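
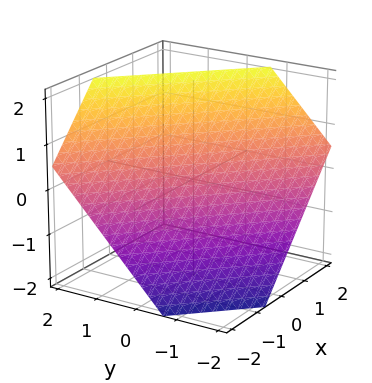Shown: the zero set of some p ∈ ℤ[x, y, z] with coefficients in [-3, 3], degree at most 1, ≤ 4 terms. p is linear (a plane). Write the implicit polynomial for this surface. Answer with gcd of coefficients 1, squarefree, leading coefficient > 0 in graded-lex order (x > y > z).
3*x + 3*y - 3*z + 2

deg p = 1.
Matching integer coefficients to the picture gives p.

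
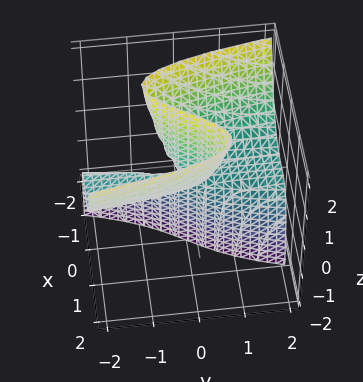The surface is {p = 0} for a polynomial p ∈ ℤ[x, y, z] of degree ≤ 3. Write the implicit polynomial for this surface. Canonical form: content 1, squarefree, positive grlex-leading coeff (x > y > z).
3*x^3 - 3*x*z + 2*y*z

(a) Degree: no degree-2 surface has this shape, so deg p = 3.
(b) Observable constraints: the visible z-axis segment lies entirely on the surface; the visible y-axis segment lies entirely on the surface; it crosses the x-axis at the gridline x = 0.
(c) The integer polynomial consistent with all of this is the stated p.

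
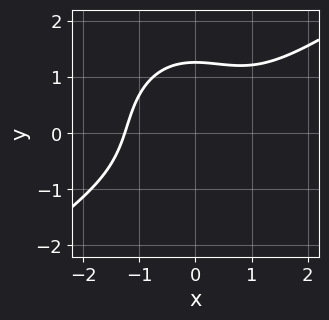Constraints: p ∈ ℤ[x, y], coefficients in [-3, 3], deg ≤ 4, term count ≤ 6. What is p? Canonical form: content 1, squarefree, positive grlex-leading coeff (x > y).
(a) Degree: a generic line meets the curve in up to 3 points, so deg p = 3.
(b) Putting this together gives p.

x^3 - x^2*y - y^3 + 2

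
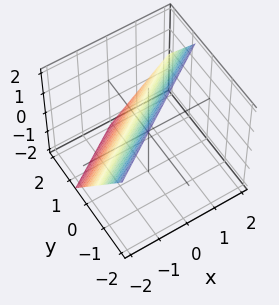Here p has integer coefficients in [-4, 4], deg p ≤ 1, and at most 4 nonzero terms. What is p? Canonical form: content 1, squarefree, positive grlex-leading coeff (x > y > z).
2*x - 3*y - 2*z + 2

First, the degree is 1 — the surface is flat (a plane).
Then, reading off the gridlines: it crosses the x-axis at the gridline x = -1; it meets the z-axis at z = 1 (among the integer gridlines).
Finally, solving for integer coefficients yields p as stated.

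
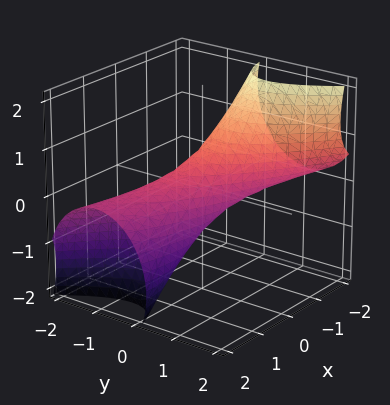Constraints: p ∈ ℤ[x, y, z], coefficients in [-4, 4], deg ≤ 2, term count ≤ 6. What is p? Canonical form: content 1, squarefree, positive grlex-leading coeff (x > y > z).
x^2 + 3*x*y + 3*x*z + 3*y^2 + 2*z^2 - 1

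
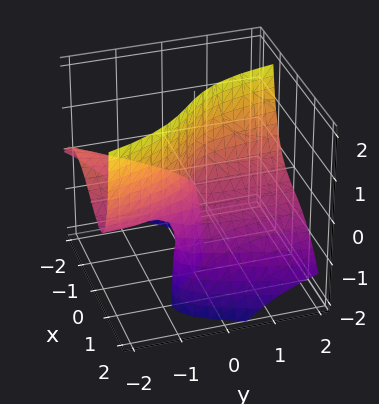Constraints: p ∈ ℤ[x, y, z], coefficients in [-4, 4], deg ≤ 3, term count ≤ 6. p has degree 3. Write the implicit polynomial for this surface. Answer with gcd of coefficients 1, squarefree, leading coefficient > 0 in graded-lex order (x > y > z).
2*x^3 - x^2*y + 2*x*y + 3*x*z + 3*y*z

First, deg p = 3. A generic line meets the surface in up to 3 points.
Then, from the axis intercepts and sections: it meets the x-axis at x = 0 (among the integer gridlines); the visible y-axis segment lies entirely on the surface.
Finally, putting this together gives p. Check: (0, 0, 2) on the z-axis lies on the surface, and p(0, 0, 2) = 0. ✓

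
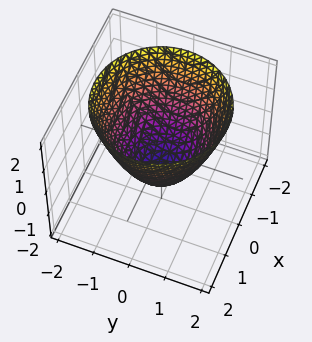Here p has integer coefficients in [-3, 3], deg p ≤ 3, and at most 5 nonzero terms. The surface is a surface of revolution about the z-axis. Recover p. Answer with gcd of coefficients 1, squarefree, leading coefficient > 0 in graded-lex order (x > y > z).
x^2 + y^2 - z - 1

Degree: the shape is more complex than any degree-1 surface, so deg p = 2.
Symmetry: every cross-section ⟂ z is a circle, so x, y appear only via x² + y².
Reading off the gridlines: it meets the z-axis at z = -1 (among the integer gridlines); among the integer gridlines, it crosses the y-axis at y ∈ {-1, 1}.
Solving for integer coefficients yields p as stated. Check: (-1, 0, 0) on the x-axis lies on the surface, and p(-1, 0, 0) = 0. ✓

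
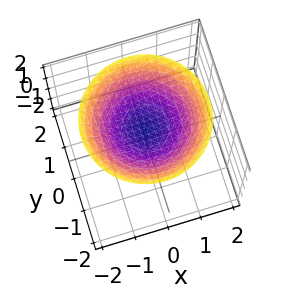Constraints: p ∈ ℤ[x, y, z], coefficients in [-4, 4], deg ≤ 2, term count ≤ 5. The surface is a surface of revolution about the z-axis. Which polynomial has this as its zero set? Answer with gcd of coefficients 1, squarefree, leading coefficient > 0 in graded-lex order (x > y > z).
x^2 + y^2 - 3*z + 3

The degree is 2 — no degree-1 surface has this shape.
Symmetries: rotational symmetry about the z-axis ⇒ p depends on x, y only through x² + y².
Checking where it meets the axes: it misses every integer gridline on the y-axis; it misses every integer gridline on the x-axis.
Assembling these constraints gives the stated polynomial. Check: (0, 0, 1) on the z-axis lies on the surface, and p(0, 0, 1) = 0. ✓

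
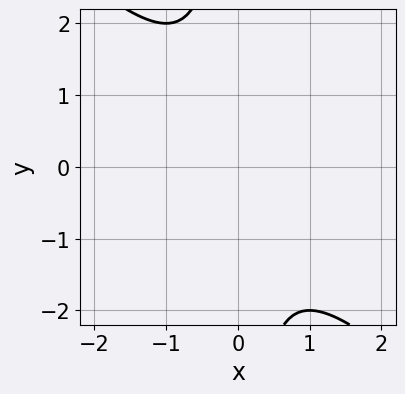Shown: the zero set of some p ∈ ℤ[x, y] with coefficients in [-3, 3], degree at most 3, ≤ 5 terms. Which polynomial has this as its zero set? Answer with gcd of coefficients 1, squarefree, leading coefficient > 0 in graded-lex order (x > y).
x^2 + x*y + 1

The degree is 2 — a generic line meets the curve in up to 2 points.
Against the integer gridlines: no y-intercept at any integer in the box; it misses every integer gridline on the x-axis.
Together with the visible shape, these determine p as stated.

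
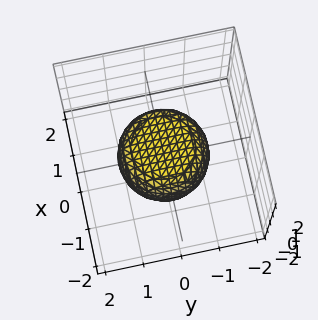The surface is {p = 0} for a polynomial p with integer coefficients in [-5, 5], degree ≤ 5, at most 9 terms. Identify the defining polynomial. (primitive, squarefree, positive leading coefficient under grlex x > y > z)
2*x^4 + 4*x^2*y^2 + 2*y^4 - x^2 - y^2 + 3*z^2 - 2

First, the degree is 4 — the shape is more complex than any degree-3 surface.
Then, symmetries: every cross-section ⟂ z is a circle, so x, y appear only via x² + y².
Then, checking where it meets the axes: a circular section at z = 0 has radius between 1 and 2.
Finally, solving for integer coefficients yields p as stated.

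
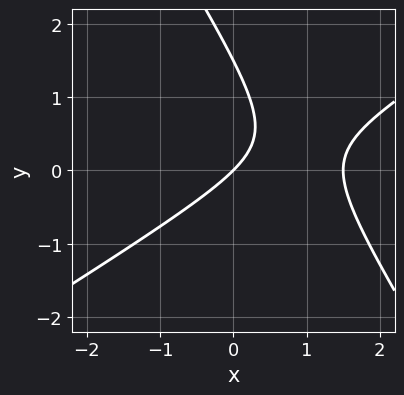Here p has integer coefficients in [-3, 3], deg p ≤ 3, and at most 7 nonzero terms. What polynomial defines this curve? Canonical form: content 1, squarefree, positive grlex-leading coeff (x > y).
deg p = 2. No degree-1 curve has this shape.
From the axis intercepts and sections: one x-axis crossing is at x = 0; it meets the y-axis at y = 0 (among the integer gridlines).
These observations pin down the coefficients.

2*x^2 - 2*x*y - 2*y^2 - 3*x + 3*y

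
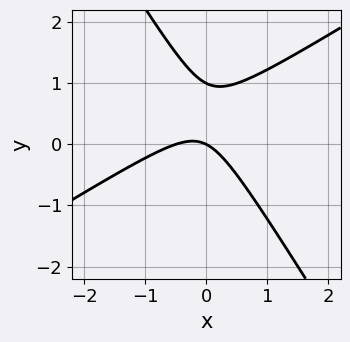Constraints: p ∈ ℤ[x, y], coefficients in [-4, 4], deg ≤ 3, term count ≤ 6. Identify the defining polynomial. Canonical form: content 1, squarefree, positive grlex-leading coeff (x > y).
2*x^2 - 2*x*y - 2*y^2 + x + 2*y

(a) The degree is 2 — no degree-1 curve has this shape.
(b) Against the integer gridlines: among the integer gridlines, it crosses the y-axis at y ∈ {0, 1}; it meets the x-axis at x = 0 (among the integer gridlines).
(c) Assembling these constraints gives the stated polynomial.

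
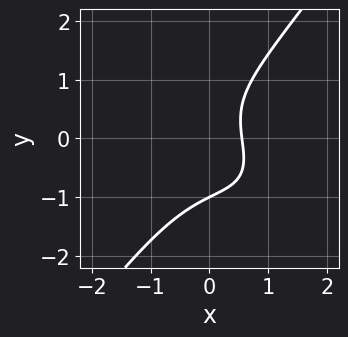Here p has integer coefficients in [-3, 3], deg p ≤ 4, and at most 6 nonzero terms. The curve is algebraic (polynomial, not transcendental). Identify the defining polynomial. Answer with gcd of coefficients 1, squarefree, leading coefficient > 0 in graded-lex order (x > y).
deg p = 3.
Observable constraints: it crosses the y-axis at the gridline y = -1.
Matching integer coefficients to the picture gives p.

2*x^3 + 2*x^2*y - 2*y^3 + 3*x - 2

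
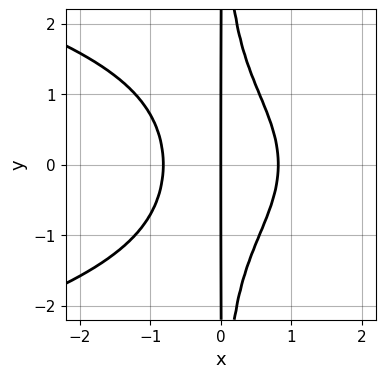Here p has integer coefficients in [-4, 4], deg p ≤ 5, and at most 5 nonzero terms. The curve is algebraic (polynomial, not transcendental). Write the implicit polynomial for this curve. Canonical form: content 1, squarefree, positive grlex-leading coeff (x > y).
First, deg p = 4. No degree-3 curve has this shape.
Next, symmetries: the y ↦ −y reflection is a symmetry, so y appears only in even powers.
Next, reading off the gridlines: it meets the x-axis at x = 0 (among the integer gridlines); the visible y-axis segment lies entirely on the curve.
Finally, the integer polynomial consistent with all of this is the stated p.

2*x^2*y^2 + 3*x^3 - 2*x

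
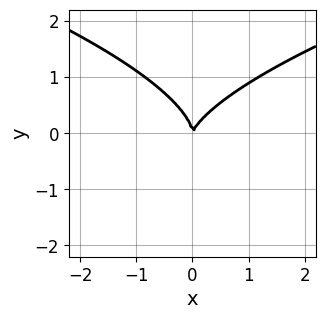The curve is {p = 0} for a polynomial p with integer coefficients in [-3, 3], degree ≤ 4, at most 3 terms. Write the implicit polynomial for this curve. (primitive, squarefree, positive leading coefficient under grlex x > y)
3*y^3 - 3*x^2 + x*y

First, the degree is 3 — the shape is more complex than any degree-2 curve.
Then, from the axis intercepts and sections: it crosses the y-axis at the gridline y = 0; it meets the x-axis at x = 0 (among the integer gridlines).
Finally, these observations pin down the coefficients.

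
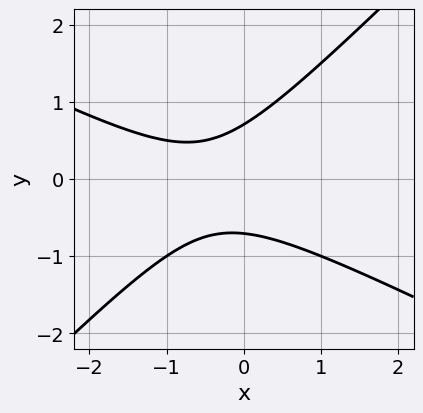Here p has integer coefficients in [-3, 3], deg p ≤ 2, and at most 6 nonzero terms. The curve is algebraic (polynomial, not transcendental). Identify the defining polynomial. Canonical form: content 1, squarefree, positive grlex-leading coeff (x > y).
x^2 + x*y - 2*y^2 + x + 1

First, deg p = 2. The shape is more complex than any degree-1 curve.
Then, reading off the gridlines: it misses every integer gridline on the x-axis.
Finally, fitting integer coefficients to these (and the overall shape) gives p.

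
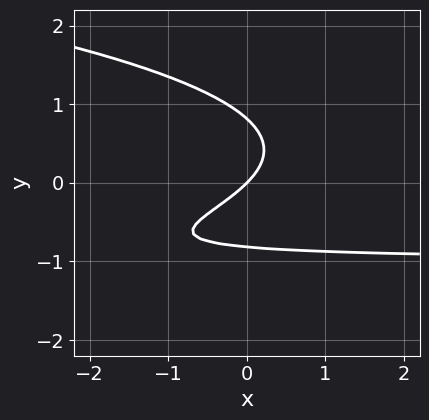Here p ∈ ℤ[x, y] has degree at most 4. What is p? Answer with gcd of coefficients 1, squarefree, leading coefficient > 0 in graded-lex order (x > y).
(a) deg p = 3.
(b) From the visible intercepts: one y-axis crossing is at y = 0; it meets the x-axis at x = 0 (among the integer gridlines).
(c) Assembling these constraints gives the stated polynomial.

3*y^3 + 2*x*y + 2*x - 2*y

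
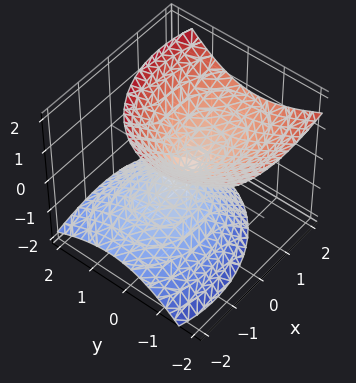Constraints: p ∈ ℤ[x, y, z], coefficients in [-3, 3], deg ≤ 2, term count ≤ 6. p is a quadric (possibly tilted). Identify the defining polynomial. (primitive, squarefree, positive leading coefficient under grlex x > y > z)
2*x^2 - 2*x*z + 3*y^2 + 2*y*z - 3*z^2

(a) The picture has 2 separate pieces. They look like related sheets of one shape, so recover p as a whole.
(b) deg p = 2. No degree-1 surface has this shape.
(c) Observable constraints: it meets the y-axis at y = 0 (among the integer gridlines); one z-axis crossing is at z = 0.
(d) Fitting integer coefficients to these (and the overall shape) gives p.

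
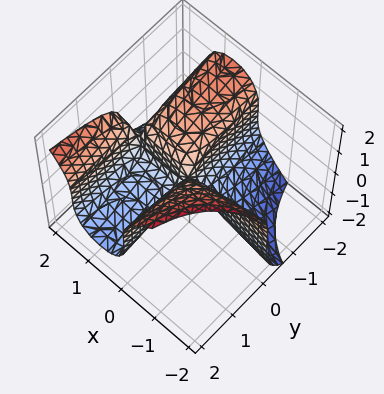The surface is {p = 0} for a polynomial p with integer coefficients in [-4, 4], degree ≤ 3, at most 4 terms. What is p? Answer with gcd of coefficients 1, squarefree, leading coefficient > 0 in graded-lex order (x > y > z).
1. Degree: the shape is more complex than any degree-2 surface, so deg p = 3.
2. Checking where it meets the axes: the visible y-axis segment lies entirely on the surface; one z-axis crossing is at z = 0.
3. Solving for integer coefficients yields p as stated.

2*x^2*y - z^3 - 3*x*y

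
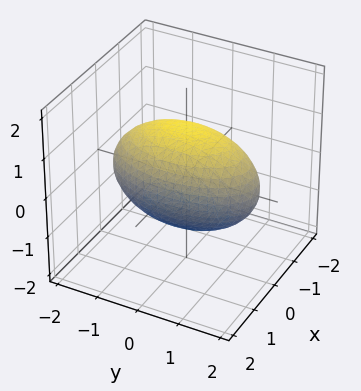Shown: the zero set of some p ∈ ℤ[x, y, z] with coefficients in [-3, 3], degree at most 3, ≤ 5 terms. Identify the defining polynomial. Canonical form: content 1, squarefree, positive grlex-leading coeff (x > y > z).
3*x^2 + y^2 + 2*z^2 - 3

1. Degree: a closed, bounded, convex surface; a quadric, so deg p = 2.
2. Symmetries: mirror symmetry y ↦ −y ⇒ only even powers of y; the z ↦ −z reflection is a symmetry, so z appears only in even powers; it's symmetric under x → −x, forcing even powers of x.
3. Against the integer gridlines: among the integer gridlines, it crosses the x-axis at x ∈ {-1, 1}.
4. Together with the visible shape, these determine p as stated.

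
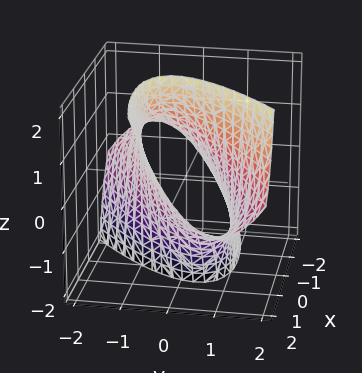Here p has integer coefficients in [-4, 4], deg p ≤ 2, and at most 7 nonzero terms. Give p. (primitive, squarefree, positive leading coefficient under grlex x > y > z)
x^2 - 3*x*y - 2*x*z + 3*y^2 - 3

(a) Degree: the shape is more complex than any degree-1 surface, so deg p = 2.
(b) Reading off the gridlines: the y-axis gridline crossings are at y ∈ {-1, 1}; the surface avoids every integer z-axis point in the box.
(c) Solving for integer coefficients yields p as stated.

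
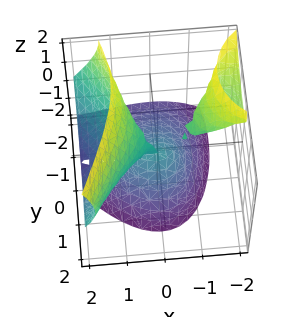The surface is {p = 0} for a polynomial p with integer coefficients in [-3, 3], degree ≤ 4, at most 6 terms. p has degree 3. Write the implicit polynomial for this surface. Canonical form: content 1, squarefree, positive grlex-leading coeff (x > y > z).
(a) The picture has 2 separate pieces. Treating them together as one polynomial.
(b) The degree is 3 — the shape is more complex than any degree-2 surface.
(c) From the axis intercepts and sections: one z-axis crossing is at z = 0; one y-axis crossing is at y = 0.
(d) Matching integer coefficients to the picture gives p.

x^3 + 2*x^2*z - y*z^2 - z^3 - 2*y^2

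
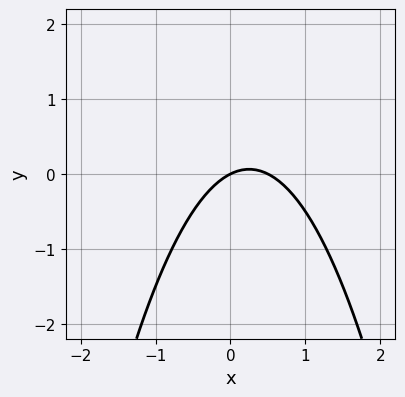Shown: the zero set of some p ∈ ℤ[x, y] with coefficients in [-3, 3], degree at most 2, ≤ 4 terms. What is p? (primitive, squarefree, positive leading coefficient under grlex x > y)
First, the degree is 2 — a generic line meets the curve in up to 2 points.
Then, against the integer gridlines: it crosses the y-axis at the gridline y = 0; one x-axis crossing is at x = 0.
Finally, assembling these constraints gives the stated polynomial.

2*x^2 - x + 2*y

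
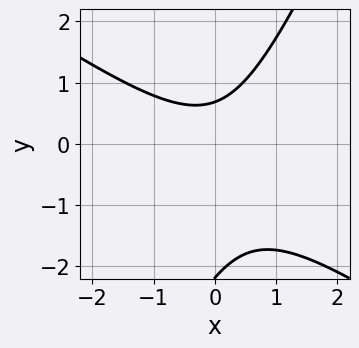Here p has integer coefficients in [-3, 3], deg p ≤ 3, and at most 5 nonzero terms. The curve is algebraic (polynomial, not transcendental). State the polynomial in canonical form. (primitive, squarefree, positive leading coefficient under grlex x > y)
1. deg p = 2. The shape is more complex than any degree-1 curve.
2. Observable constraints: the curve avoids every integer x-axis point in the box.
3. Together with the visible shape, these determine p as stated.

3*x^2 + 3*x*y - 2*y^2 - 3*y + 3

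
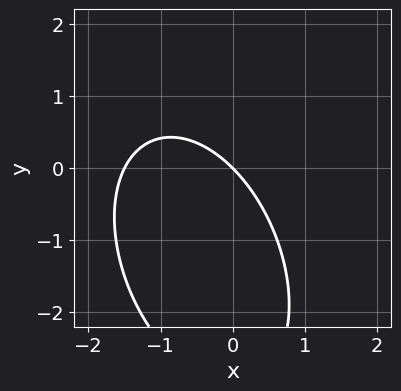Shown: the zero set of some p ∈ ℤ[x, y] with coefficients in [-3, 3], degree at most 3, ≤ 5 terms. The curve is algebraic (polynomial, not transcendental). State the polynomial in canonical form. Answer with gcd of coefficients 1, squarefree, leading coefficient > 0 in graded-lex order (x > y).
2*x^2 + x*y + y^2 + 3*x + 3*y

Degree: a generic line meets the curve in up to 2 points, so deg p = 2.
Reading off the gridlines: it meets the y-axis at y = 0 (among the integer gridlines); it crosses the x-axis at the gridline x = 0.
These observations pin down the coefficients.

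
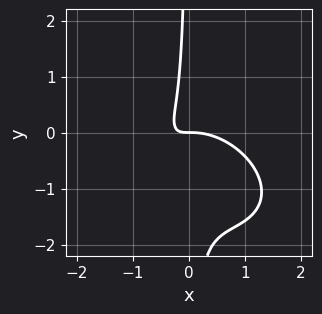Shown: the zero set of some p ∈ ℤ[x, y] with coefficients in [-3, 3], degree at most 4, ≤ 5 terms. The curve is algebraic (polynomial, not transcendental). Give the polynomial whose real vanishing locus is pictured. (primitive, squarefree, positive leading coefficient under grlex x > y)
First, the degree is 3 — a generic line meets the curve in up to 3 points.
Then, from the visible intercepts: it meets the y-axis at y = 0 (among the integer gridlines); it crosses the x-axis at the gridline x = 0.
Finally, these observations pin down the coefficients.

2*x^3 + 2*x^2*y + 3*x*y^2 + 3*x*y + y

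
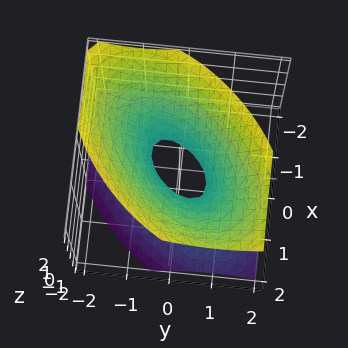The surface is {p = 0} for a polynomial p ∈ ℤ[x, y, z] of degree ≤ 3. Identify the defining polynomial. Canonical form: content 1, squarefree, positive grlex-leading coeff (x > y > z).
3*x^2 - 3*x*y + 3*y^2 - 3*z^2 - 1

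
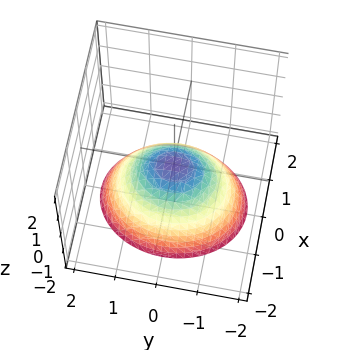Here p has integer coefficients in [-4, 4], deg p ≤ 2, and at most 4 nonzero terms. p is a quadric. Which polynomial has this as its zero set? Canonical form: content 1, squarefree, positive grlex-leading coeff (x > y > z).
3*x^2 + 2*y^2 + 3*z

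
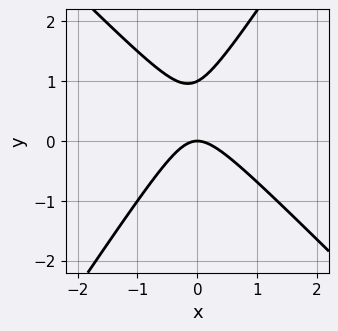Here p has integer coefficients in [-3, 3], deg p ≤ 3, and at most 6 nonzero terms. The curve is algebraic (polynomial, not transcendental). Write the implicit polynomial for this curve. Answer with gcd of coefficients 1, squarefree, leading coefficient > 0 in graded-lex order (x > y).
3*x^2 + x*y - 2*y^2 + 2*y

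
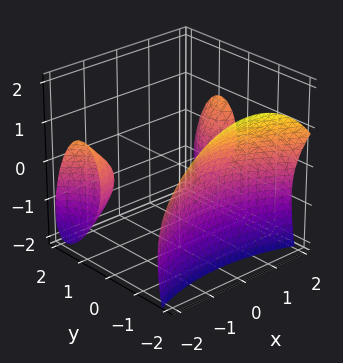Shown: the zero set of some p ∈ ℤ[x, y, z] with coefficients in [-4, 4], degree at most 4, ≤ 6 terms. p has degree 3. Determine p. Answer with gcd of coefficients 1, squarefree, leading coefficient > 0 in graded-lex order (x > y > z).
2*x^2*y - 3*y^3 - 2*y^2*z - 3*z^2 - 2

First, there are 3 components. They look like related sheets of one shape, so recover p as a whole.
Next, the degree is 3 — no degree-2 surface has this shape.
Then, checking where it meets the axes: it misses every integer gridline on the z-axis; it misses every integer gridline on the x-axis.
Finally, solving for integer coefficients yields p as stated.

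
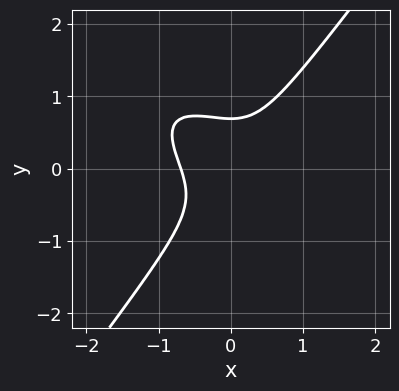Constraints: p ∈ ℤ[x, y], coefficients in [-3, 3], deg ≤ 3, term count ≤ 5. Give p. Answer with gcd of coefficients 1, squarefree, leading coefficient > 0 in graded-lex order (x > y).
(a) deg p = 3. A generic line meets the curve in up to 3 points.
(b) Putting this together gives p.

3*x^3 + 3*x^2*y - 3*y^3 + 1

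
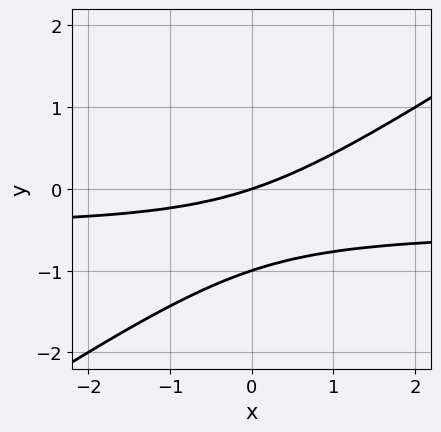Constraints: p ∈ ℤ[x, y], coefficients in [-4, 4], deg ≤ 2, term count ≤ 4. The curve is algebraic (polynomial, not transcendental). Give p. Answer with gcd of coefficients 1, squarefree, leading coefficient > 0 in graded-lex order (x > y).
2*x*y - 3*y^2 + x - 3*y

1. deg p = 2.
2. Against the integer gridlines: one x-axis crossing is at x = 0; the y-axis gridline crossings are at y ∈ {-1, 0}.
3. The integer polynomial consistent with all of this is the stated p.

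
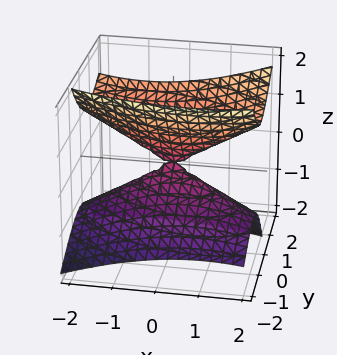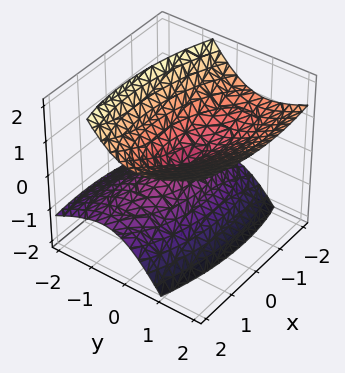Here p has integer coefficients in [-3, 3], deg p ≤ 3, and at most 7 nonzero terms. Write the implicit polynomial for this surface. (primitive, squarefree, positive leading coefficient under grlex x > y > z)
x^2 + x*y + 3*y^2 - 3*y*z - 3*z^2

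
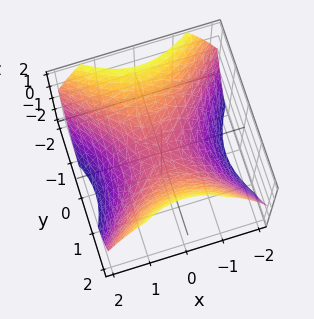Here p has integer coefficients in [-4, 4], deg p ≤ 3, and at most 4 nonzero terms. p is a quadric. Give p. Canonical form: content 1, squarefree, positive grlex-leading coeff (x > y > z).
2*x^2 - 2*y^2 + 3*z

First, deg p = 2. A hyperbolic paraboloid; a quadric.
Then, symmetries: it's symmetric under y → −y, forcing even powers of y; the x ↦ −x reflection is a symmetry, so x appears only in even powers.
Next, reading off the gridlines: one x-axis crossing is at x = 0; it crosses the z-axis at the gridline z = 0.
Finally, these observations pin down the coefficients.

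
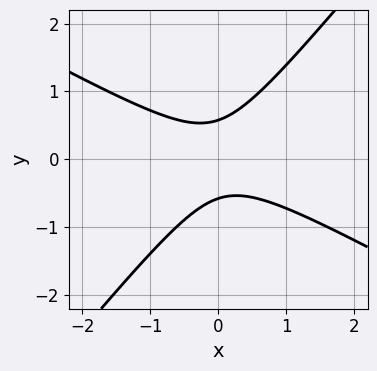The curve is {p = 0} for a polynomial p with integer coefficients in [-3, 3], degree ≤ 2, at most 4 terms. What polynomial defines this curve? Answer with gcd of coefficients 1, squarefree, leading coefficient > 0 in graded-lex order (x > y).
2*x^2 + 2*x*y - 3*y^2 + 1

deg p = 2. The shape is more complex than any degree-1 curve.
From the visible intercepts: no x-intercept at any integer in the box.
Solving for integer coefficients yields p as stated.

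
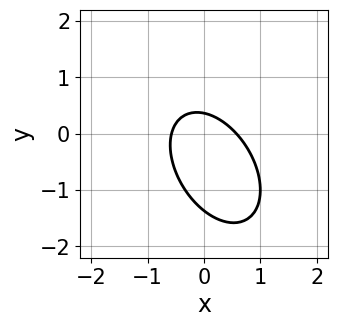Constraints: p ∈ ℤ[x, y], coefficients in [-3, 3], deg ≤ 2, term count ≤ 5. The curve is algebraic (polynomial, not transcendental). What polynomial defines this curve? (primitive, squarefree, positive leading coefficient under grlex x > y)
3*x^2 + 2*x*y + 2*y^2 + 2*y - 1

1. deg p = 2. No degree-1 curve has this shape.
2. Solving for integer coefficients yields p as stated.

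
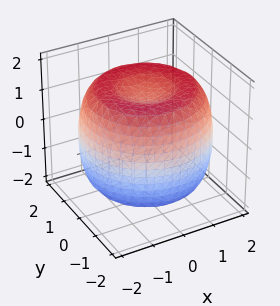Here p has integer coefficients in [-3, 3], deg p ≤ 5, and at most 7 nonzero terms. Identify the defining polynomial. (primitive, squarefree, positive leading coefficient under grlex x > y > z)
x^4 + 2*x^2*y^2 + y^4 - 3*x^2 - 3*y^2 + 2*z^2 - 3

(a) The degree is 4 — no degree-3 surface has this shape.
(b) Symmetries: rotational symmetry about the z-axis ⇒ p depends on x, y only through x² + y².
(c) Against the integer gridlines: a circular section at z = -1 has radius between 1 and 2.
(d) Solving for integer coefficients yields p as stated.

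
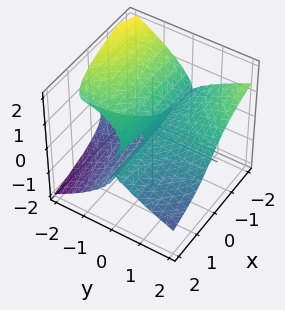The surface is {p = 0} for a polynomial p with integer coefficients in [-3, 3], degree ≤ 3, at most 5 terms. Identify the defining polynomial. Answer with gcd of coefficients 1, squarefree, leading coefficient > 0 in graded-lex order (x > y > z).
(a) deg p = 3. The shape is more complex than any degree-2 surface.
(b) From the axis intercepts and sections: one z-axis crossing is at z = 0; the visible x-axis segment lies entirely on the surface; every point of the y-axis in the box is on the surface.
(c) Putting this together gives p.

x*y^2 + 2*z^3 + 2*y*z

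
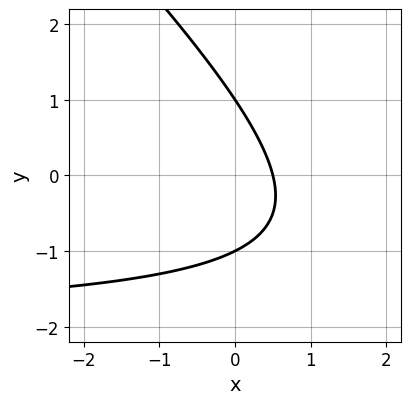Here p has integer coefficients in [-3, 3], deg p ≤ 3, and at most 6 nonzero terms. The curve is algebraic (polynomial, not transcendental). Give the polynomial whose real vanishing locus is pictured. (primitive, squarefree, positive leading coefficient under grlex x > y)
1. Degree: the shape is more complex than any degree-1 curve, so deg p = 2.
2. From the visible intercepts: among the integer gridlines, it crosses the y-axis at y ∈ {-1, 1}.
3. Solving for integer coefficients yields p as stated.

x*y + y^2 + 2*x - 1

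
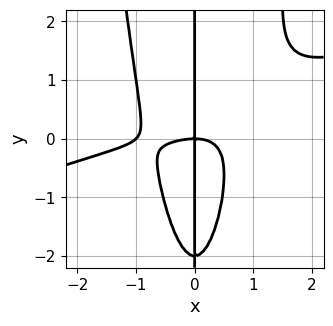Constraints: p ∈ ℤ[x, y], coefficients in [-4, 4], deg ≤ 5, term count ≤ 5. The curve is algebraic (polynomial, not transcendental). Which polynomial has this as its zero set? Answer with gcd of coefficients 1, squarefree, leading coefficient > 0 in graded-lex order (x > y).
First, deg p = 4.
Then, observable constraints: the x-axis gridline crossings are at x ∈ {-1, 0}; every point of the y-axis in the box is on the curve.
Finally, fitting integer coefficients to these (and the overall shape) gives p.

x^4 - 3*x^3*y + x^3 + x*y^2 + 2*x*y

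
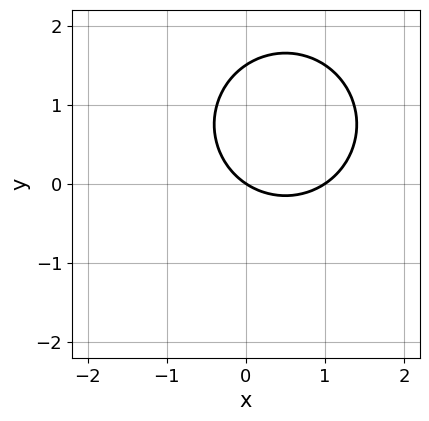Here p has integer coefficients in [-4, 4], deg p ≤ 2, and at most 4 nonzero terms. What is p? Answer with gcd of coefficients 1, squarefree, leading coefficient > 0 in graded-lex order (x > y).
1. Degree: a generic line meets the curve in up to 2 points, so deg p = 2.
2. From the axis intercepts and sections: the x-axis gridline crossings are at x ∈ {0, 1}; one y-axis crossing is at y = 0.
3. Matching integer coefficients to the picture gives p.

2*x^2 + 2*y^2 - 2*x - 3*y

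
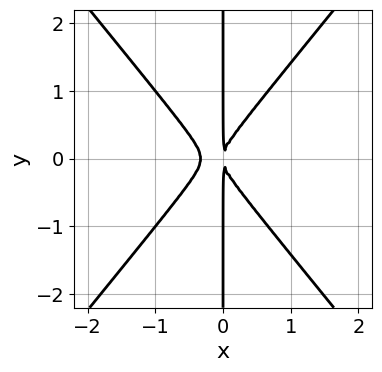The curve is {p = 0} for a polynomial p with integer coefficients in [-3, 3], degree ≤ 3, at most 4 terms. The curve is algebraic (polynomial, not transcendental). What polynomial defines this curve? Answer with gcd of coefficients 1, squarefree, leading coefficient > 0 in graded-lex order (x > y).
3*x^3 - 2*x*y^2 + x^2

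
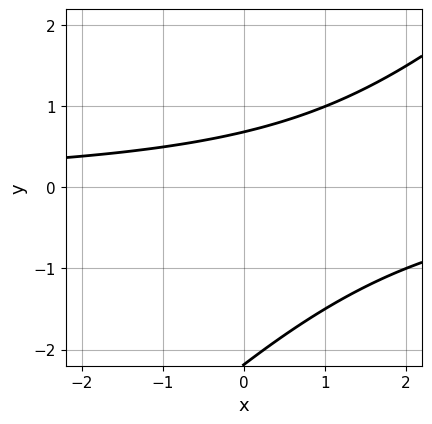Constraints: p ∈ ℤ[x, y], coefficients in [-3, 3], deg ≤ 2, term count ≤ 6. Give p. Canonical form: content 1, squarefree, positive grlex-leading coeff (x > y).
First, degree: a generic line meets the curve in up to 2 points, so deg p = 2.
Then, checking where it meets the axes: the curve avoids every integer x-axis point in the box.
Finally, fitting integer coefficients to these (and the overall shape) gives p.

2*x*y - 2*y^2 - 3*y + 3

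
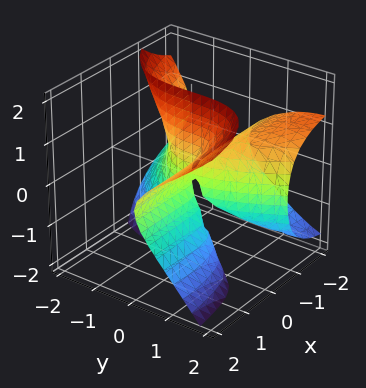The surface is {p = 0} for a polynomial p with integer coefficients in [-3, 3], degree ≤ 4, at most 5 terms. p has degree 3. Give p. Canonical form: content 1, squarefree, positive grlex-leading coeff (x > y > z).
(a) deg p = 3.
(b) Checking where it meets the axes: the visible x-axis segment lies entirely on the surface; it crosses the y-axis at the gridline y = 0; the visible z-axis segment lies entirely on the surface.
(c) Putting this together gives p.

x*y^2 - x*y*z - 3*x*z^2 + y^3 + 3*x*y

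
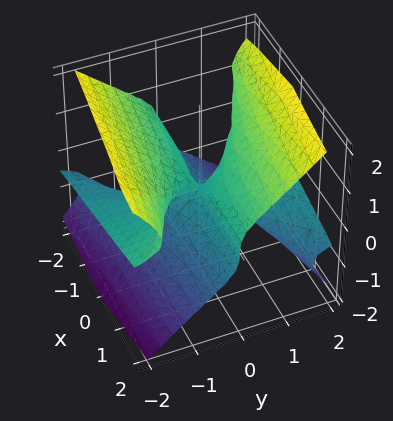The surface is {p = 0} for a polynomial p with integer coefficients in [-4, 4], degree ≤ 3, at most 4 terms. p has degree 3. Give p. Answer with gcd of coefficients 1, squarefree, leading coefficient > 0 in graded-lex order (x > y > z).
2*y^2*z - 2*z^3 + x*y

1. Degree: the shape is more complex than any degree-2 surface, so deg p = 3.
2. Reading off the gridlines: it meets the z-axis at z = 0 (among the integer gridlines); every point of the y-axis in the box is on the surface; every point of the x-axis in the box is on the surface.
3. Putting this together gives p.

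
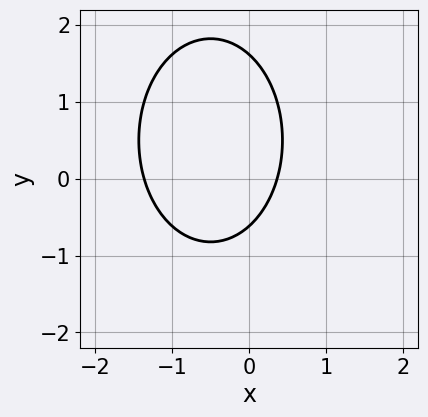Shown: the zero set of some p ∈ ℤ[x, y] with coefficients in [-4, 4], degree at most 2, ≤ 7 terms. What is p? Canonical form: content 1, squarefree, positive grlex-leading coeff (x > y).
First, degree: a generic line meets the curve in up to 2 points, so deg p = 2.
Finally, the integer polynomial consistent with all of this is the stated p.

2*x^2 + y^2 + 2*x - y - 1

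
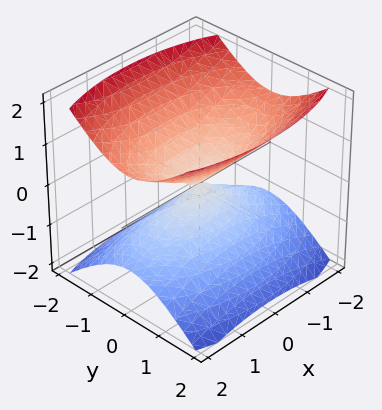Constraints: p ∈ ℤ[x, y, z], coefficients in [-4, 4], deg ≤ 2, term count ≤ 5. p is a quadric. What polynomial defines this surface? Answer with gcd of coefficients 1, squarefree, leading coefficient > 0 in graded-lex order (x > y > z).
I count 2 distinct pieces.
The degree is 2 — a double cone through the origin; a quadric.
Symmetries: it's symmetric under y → −y, forcing even powers of y; it's symmetric under x → −x, forcing even powers of x; the z ↦ −z reflection is a symmetry, so z appears only in even powers.
Observable constraints: it crosses the x-axis at the gridline x = 0; it meets the y-axis at y = 0 (among the integer gridlines); it meets the z-axis at z = 0 (among the integer gridlines).
Fitting integer coefficients to these (and the overall shape) gives p.

x^2 + 3*y^2 - 3*z^2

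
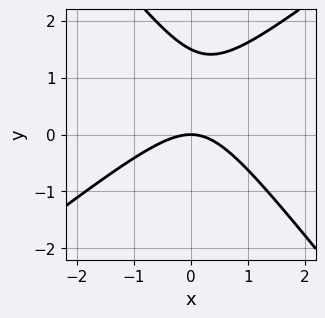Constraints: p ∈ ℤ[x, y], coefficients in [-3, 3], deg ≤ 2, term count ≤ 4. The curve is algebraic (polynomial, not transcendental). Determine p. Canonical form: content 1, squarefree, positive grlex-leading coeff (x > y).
2*x^2 - x*y - 2*y^2 + 3*y

(a) The degree is 2 — no degree-1 curve has this shape.
(b) Observable constraints: one y-axis crossing is at y = 0; it crosses the x-axis at the gridline x = 0.
(c) The integer polynomial consistent with all of this is the stated p.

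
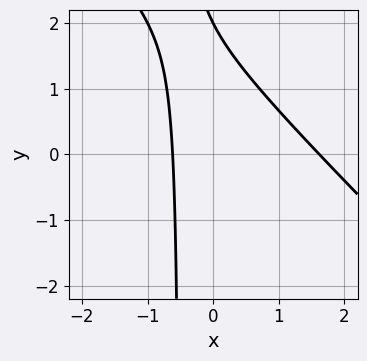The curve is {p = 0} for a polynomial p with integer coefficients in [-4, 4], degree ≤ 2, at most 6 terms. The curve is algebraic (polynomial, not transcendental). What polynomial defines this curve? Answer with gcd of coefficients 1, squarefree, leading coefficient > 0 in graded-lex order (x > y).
(a) deg p = 2. No degree-1 curve has this shape.
(b) Checking where it meets the axes: one y-axis crossing is at y = 2.
(c) Matching integer coefficients to the picture gives p.

2*x^2 + 2*x*y - 2*x + y - 2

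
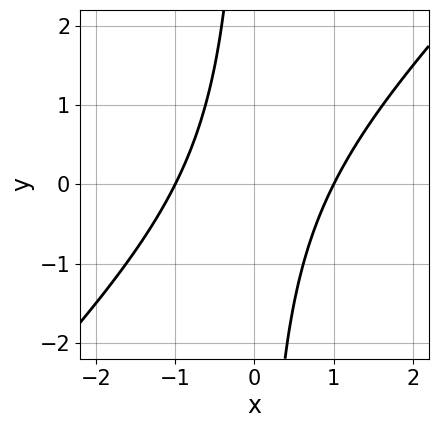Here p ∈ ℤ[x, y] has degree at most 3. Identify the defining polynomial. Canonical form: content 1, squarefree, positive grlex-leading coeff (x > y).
x^2 - x*y - 1

The degree is 2 — the shape is more complex than any degree-1 curve.
Reading off the gridlines: among the integer gridlines, it crosses the x-axis at x ∈ {-1, 1}; no y-intercept at any integer in the box.
Together with the visible shape, these determine p as stated.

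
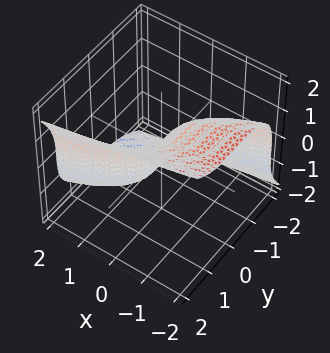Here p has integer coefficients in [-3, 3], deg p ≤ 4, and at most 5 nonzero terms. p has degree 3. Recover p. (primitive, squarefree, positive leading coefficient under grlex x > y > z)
The degree is 3 — a generic line meets the surface in up to 3 points.
Against the integer gridlines: it meets the y-axis at y = 0 (among the integer gridlines); one x-axis crossing is at x = 0; one z-axis crossing is at z = 0.
Together with the visible shape, these determine p as stated.

y^3 - z^3 - 2*x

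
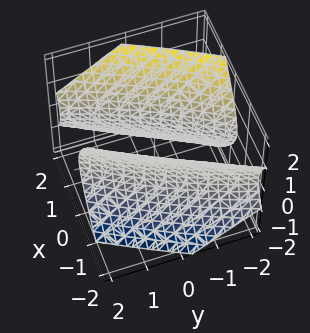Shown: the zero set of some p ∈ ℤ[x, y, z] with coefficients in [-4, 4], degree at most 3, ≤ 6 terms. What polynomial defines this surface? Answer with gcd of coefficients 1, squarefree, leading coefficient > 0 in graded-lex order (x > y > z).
3*x^2 - 3*x*y + y^2 - 2*z^2 - 3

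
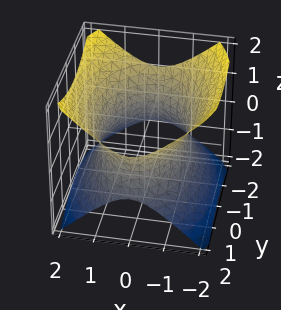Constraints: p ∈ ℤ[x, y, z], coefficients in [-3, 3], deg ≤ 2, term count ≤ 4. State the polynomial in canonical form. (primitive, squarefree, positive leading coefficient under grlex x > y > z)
(a) Degree: an hourglass — one-sheet hyperboloid; a quadric, so deg p = 2.
(b) Symmetries: mirror symmetry z ↦ −z ⇒ only even powers of z; it's symmetric under y → −y, forcing even powers of y; mirror symmetry x ↦ −x ⇒ only even powers of x.
(c) From the axis intercepts and sections: the surface avoids every integer z-axis point in the box.
(d) Fitting integer coefficients to these (and the overall shape) gives p.

2*x^2 + y^2 - 2*z^2 - 3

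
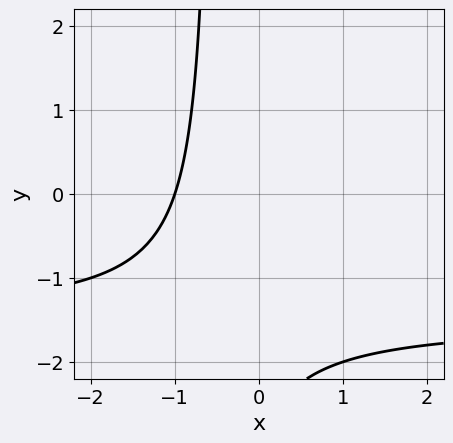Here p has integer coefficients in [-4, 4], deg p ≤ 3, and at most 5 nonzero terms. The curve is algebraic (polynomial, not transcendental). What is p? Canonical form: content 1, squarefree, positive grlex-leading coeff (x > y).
2*x*y + 3*x + y + 3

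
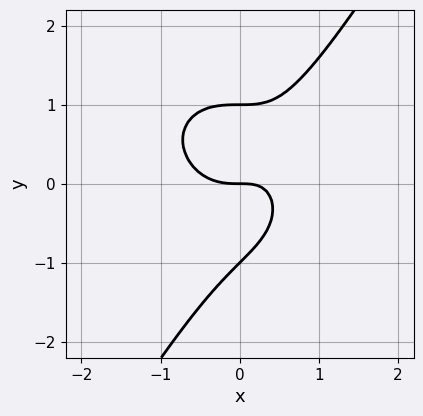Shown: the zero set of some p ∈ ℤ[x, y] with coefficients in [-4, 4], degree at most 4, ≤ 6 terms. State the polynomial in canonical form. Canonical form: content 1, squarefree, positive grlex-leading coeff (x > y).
First, deg p = 3. The shape is more complex than any degree-2 curve.
Then, from the visible intercepts: it meets the x-axis at x = 0 (among the integer gridlines); the y-axis gridline crossings are at y ∈ {-1, 0, 1}.
Finally, matching integer coefficients to the picture gives p.

3*x^3 + 2*x*y^2 - 2*y^3 - 2*x*y + 2*y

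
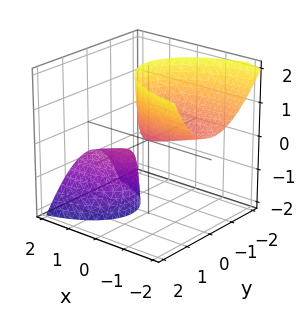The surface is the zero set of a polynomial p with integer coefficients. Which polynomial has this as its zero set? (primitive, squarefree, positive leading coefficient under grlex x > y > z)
x^2 + 3*x*z + 3*y^2 + y*z - z

(a) I count 2 distinct pieces. Treating them together as one polynomial.
(b) The degree is 2 — no degree-1 surface has this shape.
(c) From the axis intercepts and sections: it crosses the x-axis at the gridline x = 0; it crosses the y-axis at the gridline y = 0; one z-axis crossing is at z = 0.
(d) The integer polynomial consistent with all of this is the stated p.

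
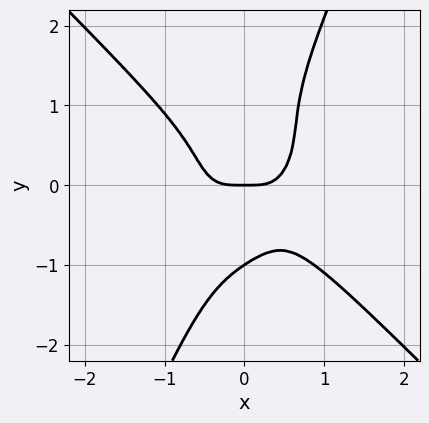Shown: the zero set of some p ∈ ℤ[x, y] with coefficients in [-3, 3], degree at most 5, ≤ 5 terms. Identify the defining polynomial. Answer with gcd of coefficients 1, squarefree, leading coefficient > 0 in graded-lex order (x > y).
3*x^4 + 2*x*y^3 - y^4 - y

First, deg p = 4. No degree-3 curve has this shape.
Next, reading off the gridlines: it meets the x-axis at x = 0 (among the integer gridlines); the y-axis gridline crossings are at y ∈ {-1, 0}.
Finally, assembling these constraints gives the stated polynomial.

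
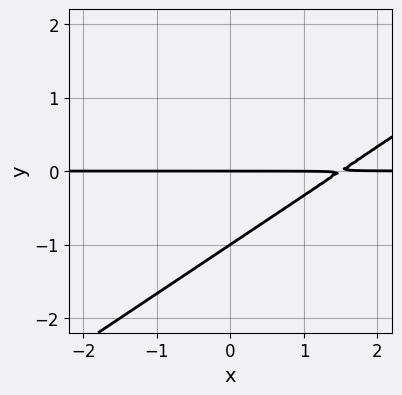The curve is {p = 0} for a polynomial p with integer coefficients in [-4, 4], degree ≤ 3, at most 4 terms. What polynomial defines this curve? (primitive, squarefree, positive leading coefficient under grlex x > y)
2*x*y - 3*y^2 - 3*y

First, the degree is 2 — the shape is more complex than any degree-1 curve.
Then, against the integer gridlines: the y-axis gridline crossings are at y ∈ {-1, 0}; the visible x-axis segment lies entirely on the curve.
Finally, the integer polynomial consistent with all of this is the stated p.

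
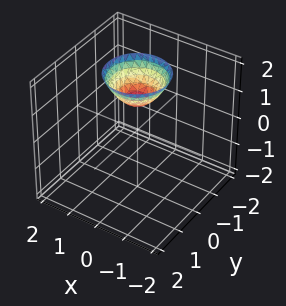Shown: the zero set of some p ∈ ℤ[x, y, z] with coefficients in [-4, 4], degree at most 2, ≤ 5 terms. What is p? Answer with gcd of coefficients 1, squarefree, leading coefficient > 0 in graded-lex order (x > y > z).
x^2 + y^2 - z + 1

First, the degree is 2 — no degree-1 surface has this shape.
Next, symmetries: rotational symmetry about the z-axis ⇒ p depends on x, y only through x² + y².
Then, against the integer gridlines: it misses every integer gridline on the x-axis; one z-axis crossing is at z = 1; it misses every integer gridline on the y-axis.
Finally, together with the visible shape, these determine p as stated.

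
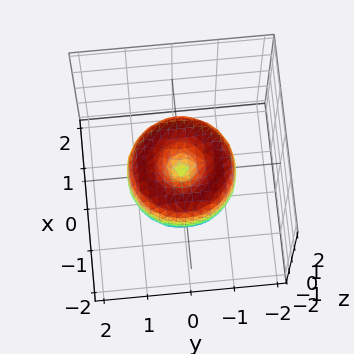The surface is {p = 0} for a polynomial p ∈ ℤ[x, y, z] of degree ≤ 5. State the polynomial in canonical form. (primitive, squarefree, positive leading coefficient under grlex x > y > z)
2*x^4 + 4*x^2*y^2 + 2*y^4 - 3*x^2 - 3*y^2 + 2*z^2

deg p = 4.
By symmetry, every cross-section ⟂ z is a circle, so x, y appear only via x² + y².
From the visible intercepts: a circular section at z = 0 has radius between 1 and 2; it crosses the z-axis at the gridline z = 0; one y-axis crossing is at y = 0; one x-axis crossing is at x = 0.
Solving for integer coefficients yields p as stated.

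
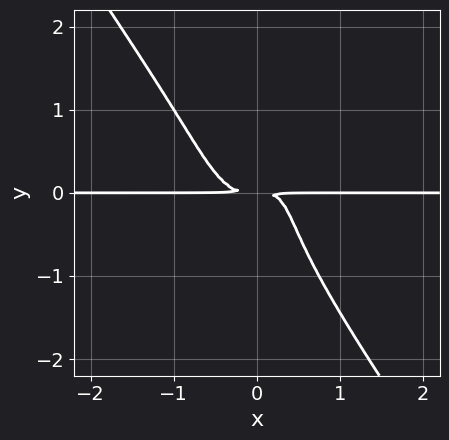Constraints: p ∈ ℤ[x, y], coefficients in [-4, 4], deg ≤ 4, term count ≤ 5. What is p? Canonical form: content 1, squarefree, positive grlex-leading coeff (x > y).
3*x^3*y + y^4 - x*y^2 + y^2

1. The degree is 4 — the shape is more complex than any degree-3 curve.
2. From the axis intercepts and sections: the visible x-axis segment lies entirely on the curve.
3. Matching integer coefficients to the picture gives p.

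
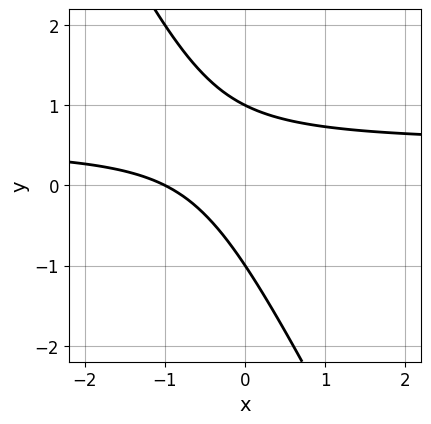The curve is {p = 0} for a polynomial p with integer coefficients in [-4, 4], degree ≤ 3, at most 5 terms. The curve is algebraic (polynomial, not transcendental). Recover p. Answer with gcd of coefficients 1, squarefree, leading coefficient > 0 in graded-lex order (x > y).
deg p = 2. No degree-1 curve has this shape.
From the visible intercepts: it crosses the x-axis at the gridline x = -1; the y-axis gridline crossings are at y ∈ {-1, 1}.
Solving for integer coefficients yields p as stated.

2*x*y + y^2 - x - 1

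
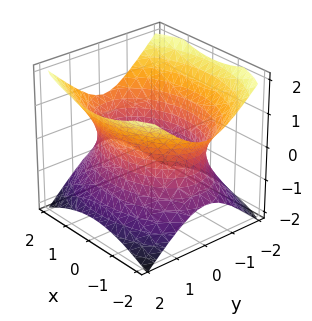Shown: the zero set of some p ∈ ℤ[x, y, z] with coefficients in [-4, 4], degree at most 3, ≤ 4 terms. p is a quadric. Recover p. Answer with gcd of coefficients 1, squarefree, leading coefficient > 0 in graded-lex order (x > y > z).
x^2 + 2*y^2 - 2*z^2 - 3

(a) deg p = 2. One connected sheet with a waist; a quadric.
(b) Symmetries: the y ↦ −y reflection is a symmetry, so y appears only in even powers; the x ↦ −x reflection is a symmetry, so x appears only in even powers; the z ↦ −z reflection is a symmetry, so z appears only in even powers.
(c) From the visible intercepts: no z-intercept at any integer in the box.
(d) These observations pin down the coefficients.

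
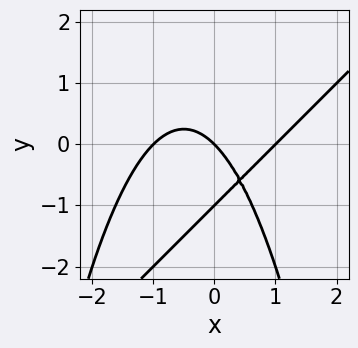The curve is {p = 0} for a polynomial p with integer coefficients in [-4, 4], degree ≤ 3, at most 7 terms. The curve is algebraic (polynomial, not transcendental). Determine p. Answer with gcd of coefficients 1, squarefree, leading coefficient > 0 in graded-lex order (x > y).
x^3 - x^2*y - y^2 - x - y

(a) deg p = 3. A generic line meets the curve in up to 3 points.
(b) From the visible intercepts: the x-axis gridline crossings are at x ∈ {-1, 0, 1}; among the integer gridlines, it crosses the y-axis at y ∈ {-1, 0}.
(c) Solving for integer coefficients yields p as stated.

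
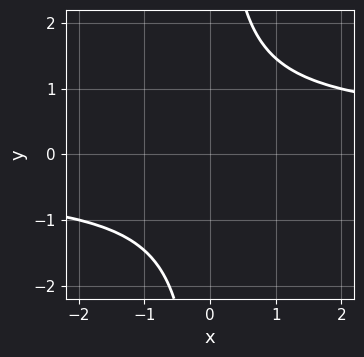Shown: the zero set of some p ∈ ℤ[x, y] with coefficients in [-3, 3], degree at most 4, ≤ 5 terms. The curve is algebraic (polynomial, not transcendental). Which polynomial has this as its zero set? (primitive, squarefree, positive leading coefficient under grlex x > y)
x*y^3 - y^2 - 1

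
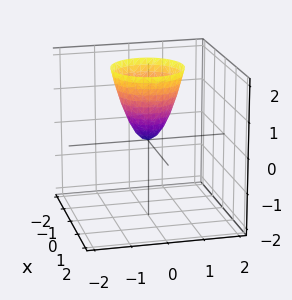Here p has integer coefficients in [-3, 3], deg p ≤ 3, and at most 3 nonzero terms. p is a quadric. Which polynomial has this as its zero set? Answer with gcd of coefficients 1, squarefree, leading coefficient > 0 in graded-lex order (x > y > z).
Degree: a paraboloid; a quadric, so deg p = 2.
Symmetry: every cross-section ⟂ z is a circle, so x, y appear only via x² + y².
Against the integer gridlines: a circular section at z = 1 has radius between 0 and 1; one x-axis crossing is at x = 0; one y-axis crossing is at y = 0; one z-axis crossing is at z = 0.
Matching integer coefficients to the picture gives p.

2*x^2 + 2*y^2 - z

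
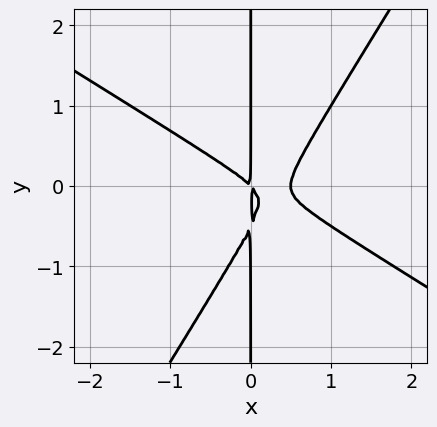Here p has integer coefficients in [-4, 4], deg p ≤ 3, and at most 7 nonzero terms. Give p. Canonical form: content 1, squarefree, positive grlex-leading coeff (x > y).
2*x^3 + 2*x^2*y - 2*x*y^2 - x^2 - x*y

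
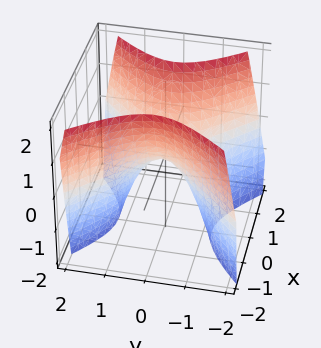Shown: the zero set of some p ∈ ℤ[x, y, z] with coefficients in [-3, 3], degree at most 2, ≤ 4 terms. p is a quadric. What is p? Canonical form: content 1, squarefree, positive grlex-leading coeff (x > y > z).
3*x^2 - 3*y^2 - 2*z

1. Degree: a saddle surface; a quadric, so deg p = 2.
2. Symmetries: the x ↦ −x reflection is a symmetry, so x appears only in even powers; it's symmetric under y → −y, forcing even powers of y.
3. Reading off the gridlines: one y-axis crossing is at y = 0; it crosses the x-axis at the gridline x = 0.
4. Matching integer coefficients to the picture gives p.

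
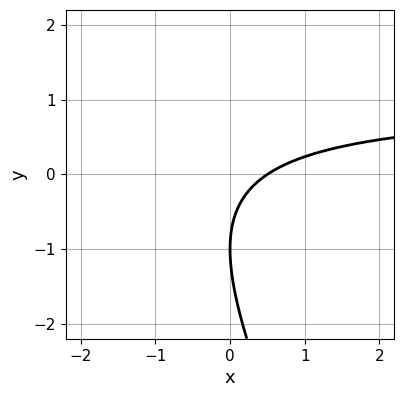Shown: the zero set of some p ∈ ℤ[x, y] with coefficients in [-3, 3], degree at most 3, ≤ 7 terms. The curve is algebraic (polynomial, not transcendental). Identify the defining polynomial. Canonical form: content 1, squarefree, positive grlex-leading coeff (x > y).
1. Degree: the shape is more complex than any degree-1 curve, so deg p = 2.
2. Observable constraints: one y-axis crossing is at y = -1.
3. These observations pin down the coefficients.

2*x*y + y^2 - 2*x + 2*y + 1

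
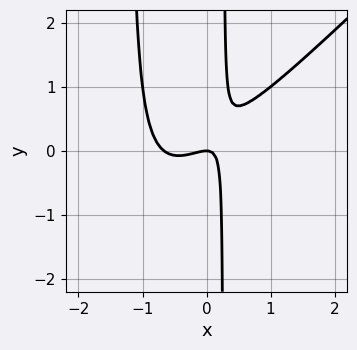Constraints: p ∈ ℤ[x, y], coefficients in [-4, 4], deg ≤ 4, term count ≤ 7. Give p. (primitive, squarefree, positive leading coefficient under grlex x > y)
(a) The degree is 3 — a generic line meets the curve in up to 3 points.
(b) From the axis intercepts and sections: one x-axis crossing is at x = 0; one y-axis crossing is at y = 0.
(c) Together with the visible shape, these determine p as stated.

3*x^3 - 3*x^2*y + 2*x^2 - 3*x*y + y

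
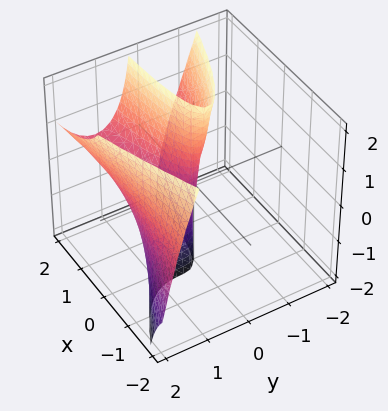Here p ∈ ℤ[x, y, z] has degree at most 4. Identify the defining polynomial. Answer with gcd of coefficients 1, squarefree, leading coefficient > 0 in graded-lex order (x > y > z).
x*y*z - 2*y^3 + 3*y^2 + y*z - x

1. The degree is 3 — a generic line meets the surface in up to 3 points.
2. Reading off the gridlines: it meets the x-axis at x = 0 (among the integer gridlines); the visible z-axis segment lies entirely on the surface; it crosses the y-axis at the gridline y = 0.
3. Matching integer coefficients to the picture gives p.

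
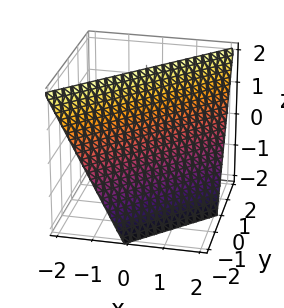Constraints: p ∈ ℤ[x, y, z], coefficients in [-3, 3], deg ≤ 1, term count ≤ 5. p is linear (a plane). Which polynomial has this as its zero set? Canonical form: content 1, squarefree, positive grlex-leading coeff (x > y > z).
2*x - 2*y + z - 2

Degree: every cross-section is a straight line — this is a plane, so deg p = 1.
Observable constraints: it meets the x-axis at x = 1 (among the integer gridlines); it meets the z-axis at z = 2 (among the integer gridlines); it crosses the y-axis at the gridline y = -1.
The integer polynomial consistent with all of this is the stated p.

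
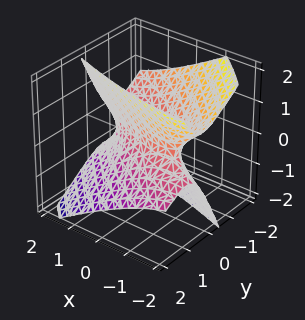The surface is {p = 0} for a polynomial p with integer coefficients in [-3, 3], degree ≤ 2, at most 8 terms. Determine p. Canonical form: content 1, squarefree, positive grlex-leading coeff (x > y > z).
1. deg p = 2.
2. Observable constraints: no z-intercept at any integer in the box; among the integer gridlines, it crosses the x-axis at x ∈ {-1, 1}.
3. The integer polynomial consistent with all of this is the stated p.

x^2 + 3*x*y + 3*y^2 + 3*y*z - 2*z^2 - 1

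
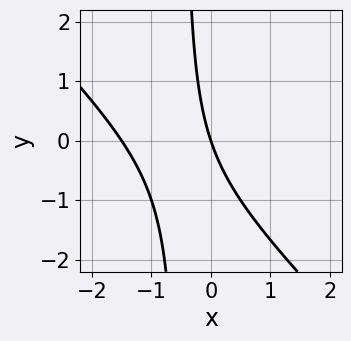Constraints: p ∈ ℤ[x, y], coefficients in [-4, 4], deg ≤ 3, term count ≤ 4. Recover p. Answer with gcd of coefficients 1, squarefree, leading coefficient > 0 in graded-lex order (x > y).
2*x^2 + 2*x*y + 3*x + y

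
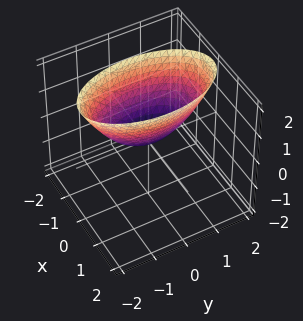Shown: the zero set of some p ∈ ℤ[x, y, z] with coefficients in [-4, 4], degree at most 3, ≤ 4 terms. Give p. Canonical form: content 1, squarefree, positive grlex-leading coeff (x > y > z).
3*x^2 + y^2 - 2*z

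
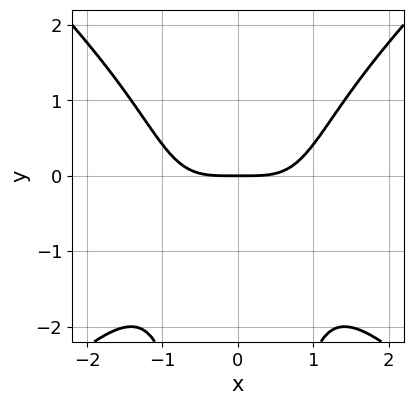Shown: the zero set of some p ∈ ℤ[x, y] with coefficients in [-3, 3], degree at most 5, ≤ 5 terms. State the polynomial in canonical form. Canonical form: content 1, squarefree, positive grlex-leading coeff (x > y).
x^4 - x^2*y^2 - 2*y

(a) The degree is 4 — no degree-3 curve has this shape.
(b) Symmetries: the x ↦ −x reflection is a symmetry, so x appears only in even powers.
(c) Observable constraints: one x-axis crossing is at x = 0; one y-axis crossing is at y = 0.
(d) Putting this together gives p.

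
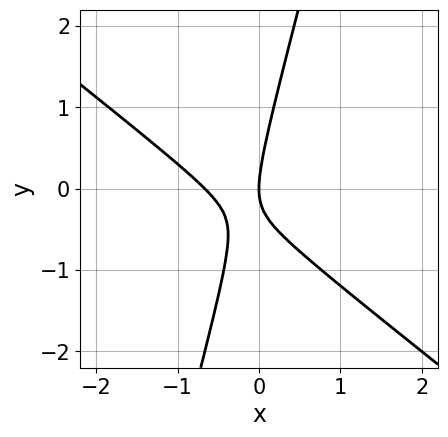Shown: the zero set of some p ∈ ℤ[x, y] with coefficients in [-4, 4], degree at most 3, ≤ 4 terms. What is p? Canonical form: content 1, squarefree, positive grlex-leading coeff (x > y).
3*x^2 + 3*x*y - y^2 + 2*x

The degree is 2 — a generic line meets the curve in up to 2 points.
Against the integer gridlines: it meets the x-axis at x = 0 (among the integer gridlines); one y-axis crossing is at y = 0.
Together with the visible shape, these determine p as stated.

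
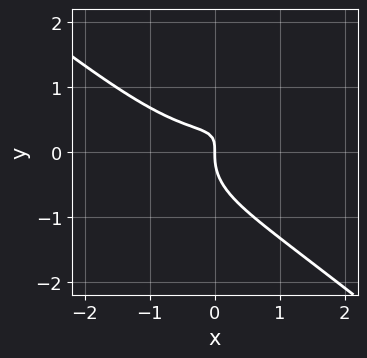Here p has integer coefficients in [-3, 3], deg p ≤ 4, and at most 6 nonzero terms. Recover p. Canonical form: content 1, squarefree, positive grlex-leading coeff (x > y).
(a) The degree is 3 — a generic line meets the curve in up to 3 points.
(b) Observable constraints: it crosses the y-axis at the gridline y = 0; it meets the x-axis at x = 0 (among the integer gridlines).
(c) The integer polynomial consistent with all of this is the stated p.

x^3 + 2*y^3 - 2*x*y + x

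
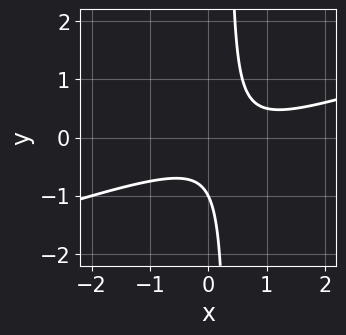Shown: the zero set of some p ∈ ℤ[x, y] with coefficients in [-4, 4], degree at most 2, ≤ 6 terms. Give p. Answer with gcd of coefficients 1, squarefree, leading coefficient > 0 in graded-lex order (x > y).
x^2 - 3*x*y - x + y + 1

1. The degree is 2 — no degree-1 curve has this shape.
2. From the axis intercepts and sections: it crosses the y-axis at the gridline y = -1; no x-intercept at any integer in the box.
3. Assembling these constraints gives the stated polynomial.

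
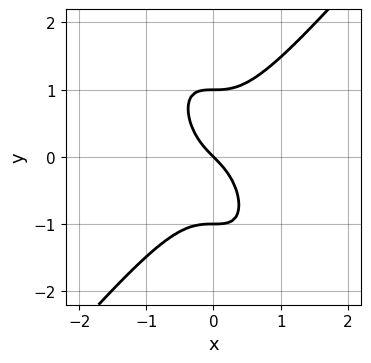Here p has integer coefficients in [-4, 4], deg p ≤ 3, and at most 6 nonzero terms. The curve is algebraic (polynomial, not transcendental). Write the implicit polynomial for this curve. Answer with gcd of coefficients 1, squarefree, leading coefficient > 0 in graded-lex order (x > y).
3*x^3 - x*y^2 - y^3 + x + y

First, the degree is 3 — a generic line meets the curve in up to 3 points.
Next, checking where it meets the axes: it meets the x-axis at x = 0 (among the integer gridlines); among the integer gridlines, it crosses the y-axis at y ∈ {-1, 0, 1}.
Finally, assembling these constraints gives the stated polynomial.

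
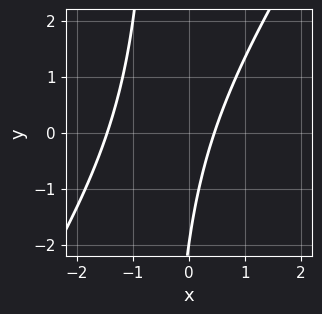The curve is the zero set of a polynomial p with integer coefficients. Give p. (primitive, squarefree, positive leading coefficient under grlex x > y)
(a) Degree: no degree-1 curve has this shape, so deg p = 2.
(b) Reading off the gridlines: it meets the y-axis at y = -2 (among the integer gridlines).
(c) These observations pin down the coefficients.

3*x^2 - 2*x*y + 3*x - y - 2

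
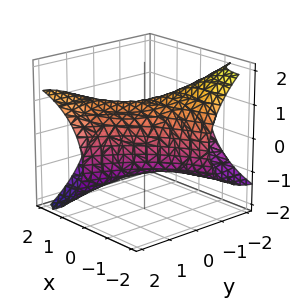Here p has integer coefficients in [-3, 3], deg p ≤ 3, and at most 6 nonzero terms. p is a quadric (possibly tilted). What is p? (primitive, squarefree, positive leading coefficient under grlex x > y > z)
1. Degree: no degree-1 surface has this shape, so deg p = 2.
2. Checking where it meets the axes: the z-axis gridline crossings are at z ∈ {-1, 1}.
3. Together with the visible shape, these determine p as stated.

x^2 - 3*x*y + y^2 + y*z + 2*z^2 - 2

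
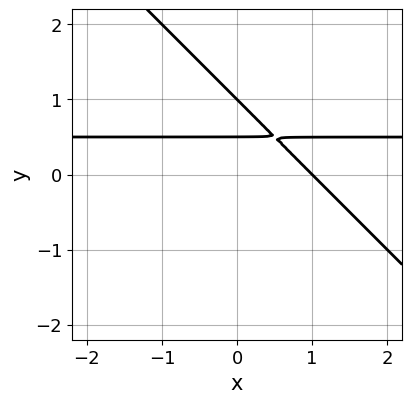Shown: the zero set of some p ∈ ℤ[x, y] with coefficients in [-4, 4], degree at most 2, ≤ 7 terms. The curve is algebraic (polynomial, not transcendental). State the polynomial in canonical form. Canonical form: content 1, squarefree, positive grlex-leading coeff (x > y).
2*x*y + 2*y^2 - x - 3*y + 1

1. The degree is 2 — no degree-1 curve has this shape.
2. Reading off the gridlines: it crosses the y-axis at the gridline y = 1; it meets the x-axis at x = 1 (among the integer gridlines).
3. Assembling these constraints gives the stated polynomial.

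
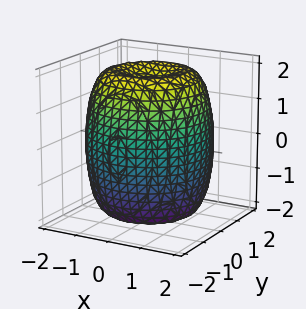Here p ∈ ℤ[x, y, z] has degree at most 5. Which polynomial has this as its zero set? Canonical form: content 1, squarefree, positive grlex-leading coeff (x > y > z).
x^4 + 2*x^2*y^2 + y^4 - 2*x^2 - 2*y^2 + z^2 - 3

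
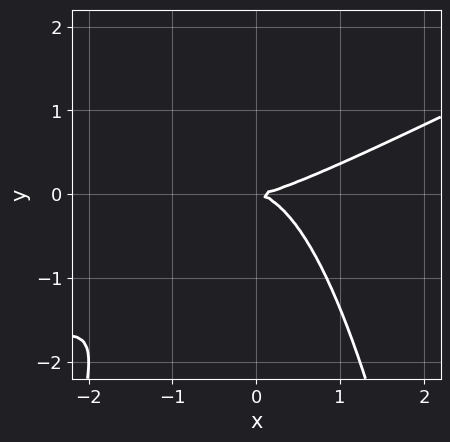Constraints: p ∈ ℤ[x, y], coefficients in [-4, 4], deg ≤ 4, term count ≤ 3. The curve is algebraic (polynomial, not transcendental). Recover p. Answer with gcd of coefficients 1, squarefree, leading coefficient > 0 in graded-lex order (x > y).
x^3 - 2*x^2*y - 2*y^2

(a) Degree: no degree-2 curve has this shape, so deg p = 3.
(b) Observable constraints: one y-axis crossing is at y = 0; one x-axis crossing is at x = 0.
(c) Assembling these constraints gives the stated polynomial.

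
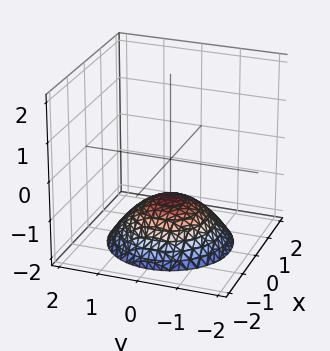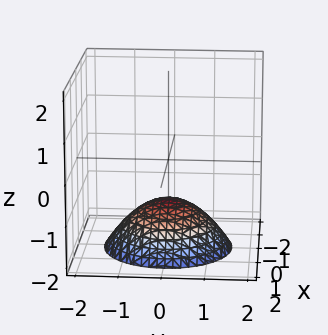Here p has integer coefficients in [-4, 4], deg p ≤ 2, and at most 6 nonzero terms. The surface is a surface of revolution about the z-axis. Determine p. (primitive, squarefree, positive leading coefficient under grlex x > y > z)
1. deg p = 2. A generic line meets the surface in up to 2 points.
2. Symmetry: the surface is invariant under rotation about z: p = q(x² + y², z).
3. Checking where it meets the axes: the surface avoids every integer y-axis point in the box; a circular section at z = -2 has radius between 1 and 2; the surface avoids every integer x-axis point in the box; one z-axis crossing is at z = -1.
4. Assembling these constraints gives the stated polynomial.

x^2 + y^2 + 2*z + 2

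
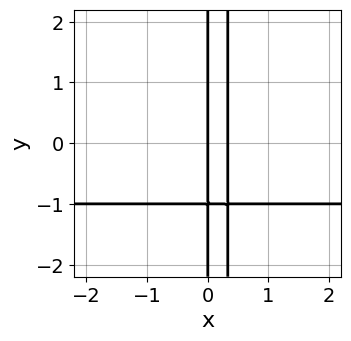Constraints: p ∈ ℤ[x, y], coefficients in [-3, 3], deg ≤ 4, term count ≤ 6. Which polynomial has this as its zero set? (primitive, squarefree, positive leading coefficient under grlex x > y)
(a) The degree is 3 — a generic line meets the curve in up to 3 points.
(b) Against the integer gridlines: the visible y-axis segment lies entirely on the curve; one x-axis crossing is at x = 0.
(c) Putting this together gives p.

3*x^2*y + 3*x^2 - x*y - x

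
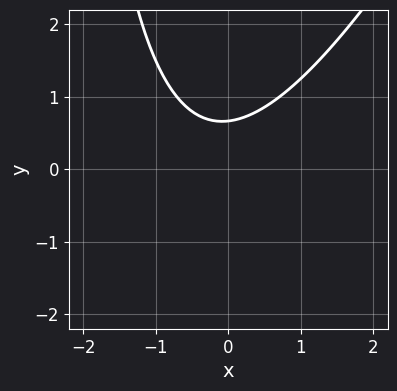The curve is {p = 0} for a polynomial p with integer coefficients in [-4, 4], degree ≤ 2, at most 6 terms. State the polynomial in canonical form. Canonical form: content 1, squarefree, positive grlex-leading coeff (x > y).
2*x^2 - x*y + x - 3*y + 2

1. Degree: the shape is more complex than any degree-1 curve, so deg p = 2.
2. From the axis intercepts and sections: the curve avoids every integer x-axis point in the box.
3. Fitting integer coefficients to these (and the overall shape) gives p.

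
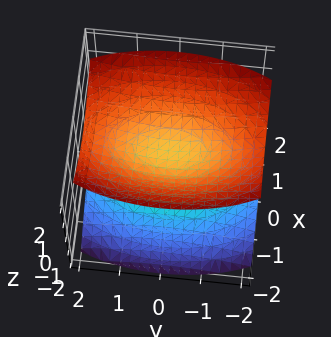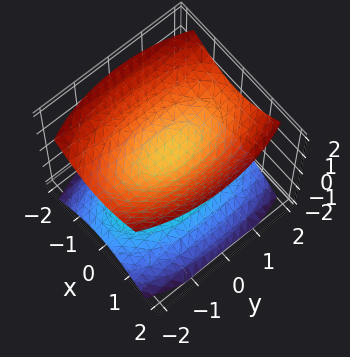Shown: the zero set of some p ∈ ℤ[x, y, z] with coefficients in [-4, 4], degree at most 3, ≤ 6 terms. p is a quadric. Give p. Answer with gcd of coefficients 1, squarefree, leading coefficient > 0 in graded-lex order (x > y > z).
3*x^2 + y^2 - 3*z^2 + 1

I count 2 distinct pieces.
The degree is 2 — two sheets facing apart; a quadric.
Symmetries: the x ↦ −x reflection is a symmetry, so x appears only in even powers; mirror symmetry y ↦ −y ⇒ only even powers of y; the z ↦ −z reflection is a symmetry, so z appears only in even powers.
Checking where it meets the axes: it misses every integer gridline on the y-axis; the surface avoids every integer x-axis point in the box.
The integer polynomial consistent with all of this is the stated p.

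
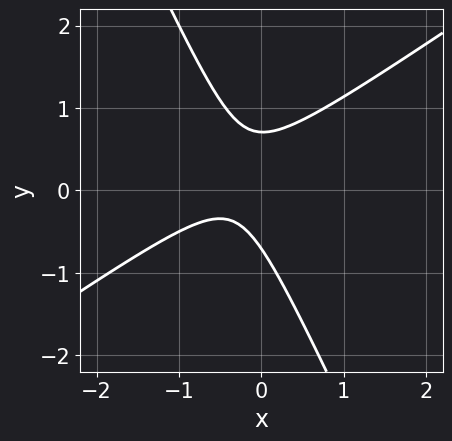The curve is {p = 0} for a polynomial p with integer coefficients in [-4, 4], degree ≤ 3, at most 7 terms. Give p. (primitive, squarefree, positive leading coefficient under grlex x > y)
3*x^2 - 3*x*y - 2*y^2 + 2*x + 1

1. deg p = 2. The shape is more complex than any degree-1 curve.
2. Observable constraints: no x-intercept at any integer in the box.
3. The integer polynomial consistent with all of this is the stated p.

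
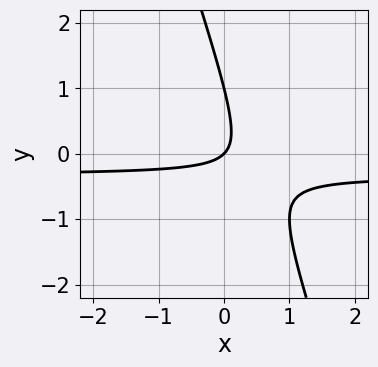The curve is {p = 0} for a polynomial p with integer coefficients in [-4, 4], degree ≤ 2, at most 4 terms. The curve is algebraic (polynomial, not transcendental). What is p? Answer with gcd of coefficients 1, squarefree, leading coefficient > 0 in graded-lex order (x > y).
3*x*y + y^2 + x - y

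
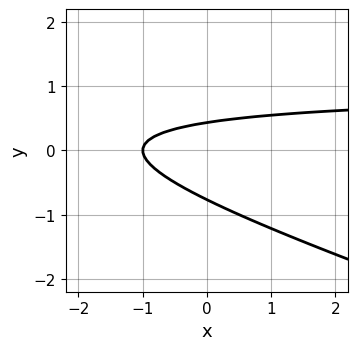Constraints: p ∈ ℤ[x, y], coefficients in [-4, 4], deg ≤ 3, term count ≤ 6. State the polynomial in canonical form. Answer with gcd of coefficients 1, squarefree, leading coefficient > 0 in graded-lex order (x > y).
x*y + 3*y^2 - x + y - 1

First, degree: no degree-1 curve has this shape, so deg p = 2.
Then, against the integer gridlines: it meets the x-axis at x = -1 (among the integer gridlines).
Finally, putting this together gives p.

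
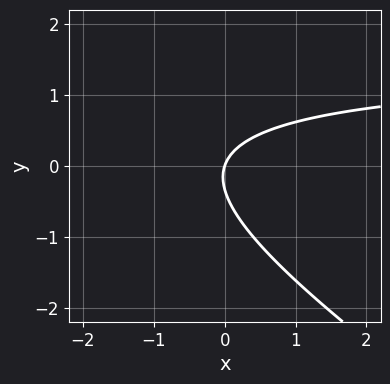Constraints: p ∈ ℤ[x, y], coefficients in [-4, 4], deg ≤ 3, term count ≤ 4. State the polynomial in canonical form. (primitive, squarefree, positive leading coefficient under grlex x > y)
(a) The degree is 2 — no degree-1 curve has this shape.
(b) Checking where it meets the axes: it meets the x-axis at x = 0 (among the integer gridlines); it crosses the y-axis at the gridline y = 0.
(c) Putting this together gives p.

2*x*y + 3*y^2 - 3*x + y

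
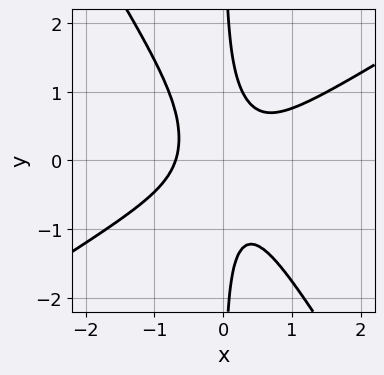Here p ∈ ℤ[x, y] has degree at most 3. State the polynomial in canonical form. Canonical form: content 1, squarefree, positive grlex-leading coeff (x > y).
(a) The degree is 3 — the shape is more complex than any degree-2 curve.
(b) Against the integer gridlines: no y-intercept at any integer in the box.
(c) Putting this together gives p.

3*x^3 - 3*x^2*y - 3*x*y^2 + 1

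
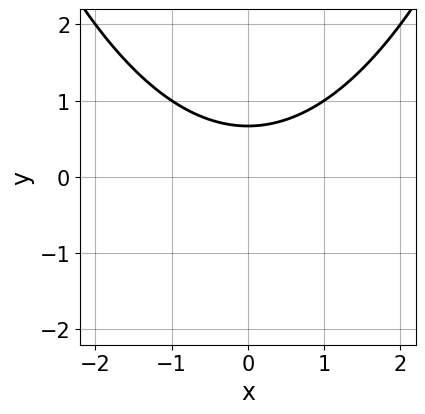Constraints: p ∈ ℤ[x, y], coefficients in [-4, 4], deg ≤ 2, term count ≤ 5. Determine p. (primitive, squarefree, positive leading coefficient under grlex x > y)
1. The degree is 2 — no degree-1 curve has this shape.
2. Symmetries: mirror symmetry x ↦ −x ⇒ only even powers of x.
3. From the visible intercepts: it misses every integer gridline on the x-axis.
4. Assembling these constraints gives the stated polynomial.

x^2 - 3*y + 2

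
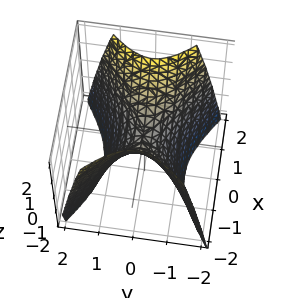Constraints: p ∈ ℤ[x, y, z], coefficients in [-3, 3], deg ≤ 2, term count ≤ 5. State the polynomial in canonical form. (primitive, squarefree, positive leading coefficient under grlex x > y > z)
2*x^2 - 3*y^2 - 2*z

1. deg p = 2. A saddle surface; a quadric.
2. Symmetries: mirror symmetry x ↦ −x ⇒ only even powers of x; it's symmetric under y → −y, forcing even powers of y.
3. Checking where it meets the axes: it meets the z-axis at z = 0 (among the integer gridlines); one x-axis crossing is at x = 0.
4. The integer polynomial consistent with all of this is the stated p.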